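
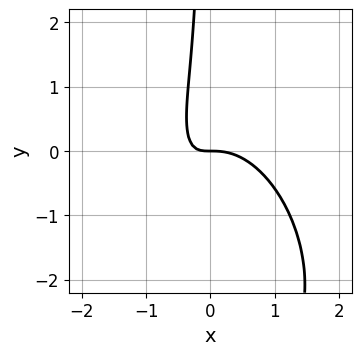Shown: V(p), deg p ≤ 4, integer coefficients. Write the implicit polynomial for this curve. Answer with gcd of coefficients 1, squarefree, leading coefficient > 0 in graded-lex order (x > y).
2*x^3 + x^2*y + x*y^2 + 2*x*y + y

First, deg p = 3. No degree-2 curve has this shape.
Then, against the integer gridlines: it meets the y-axis at y = 0 (among the integer gridlines); it crosses the x-axis at the gridline x = 0.
Finally, assembling these constraints gives the stated polynomial.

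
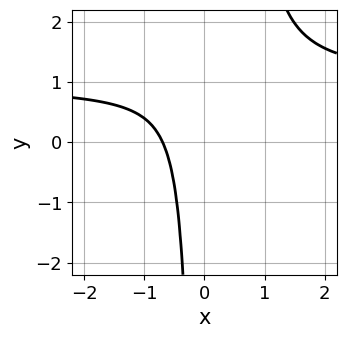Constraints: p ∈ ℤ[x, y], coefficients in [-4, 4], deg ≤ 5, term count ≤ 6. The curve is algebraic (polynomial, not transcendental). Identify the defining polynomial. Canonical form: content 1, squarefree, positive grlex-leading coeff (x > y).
1. Degree: no degree-3 curve has this shape, so deg p = 4.
2. Checking where it meets the axes: no y-intercept at any integer in the box.
3. Assembling these constraints gives the stated polynomial.

3*x^3*y - 3*x^3 - 2*x^2*y - 1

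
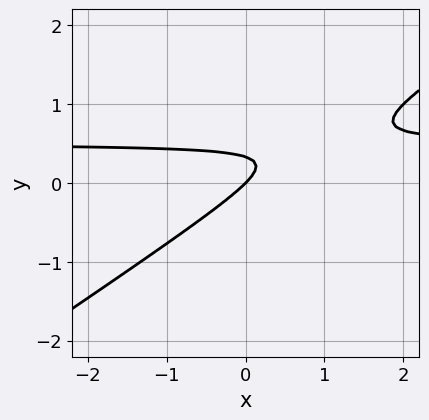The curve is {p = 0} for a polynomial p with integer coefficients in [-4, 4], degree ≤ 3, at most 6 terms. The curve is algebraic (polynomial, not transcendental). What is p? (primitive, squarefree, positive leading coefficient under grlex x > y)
(a) Degree: the shape is more complex than any degree-1 curve, so deg p = 2.
(b) Observable constraints: one y-axis crossing is at y = 0; it crosses the x-axis at the gridline x = 0.
(c) Assembling these constraints gives the stated polynomial.

2*x*y - 3*y^2 - x + y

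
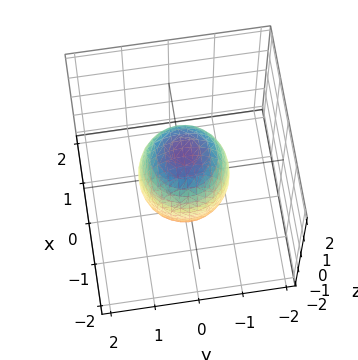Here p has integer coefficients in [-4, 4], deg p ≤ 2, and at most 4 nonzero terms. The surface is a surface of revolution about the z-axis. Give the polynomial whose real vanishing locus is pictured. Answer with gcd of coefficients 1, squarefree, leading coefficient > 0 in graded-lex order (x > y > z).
Degree: no degree-1 surface has this shape, so deg p = 2.
By symmetry, the z-axis is an axis of rotation, so x and y enter only as x² + y².
Against the integer gridlines: a circular section at z = -1 has radius between 0 and 1; the y-axis gridline crossings are at y ∈ {-1, 1}; the x-axis gridline crossings are at x ∈ {-1, 1}.
The integer polynomial consistent with all of this is the stated p.

2*x^2 + 2*y^2 + z^2 - 2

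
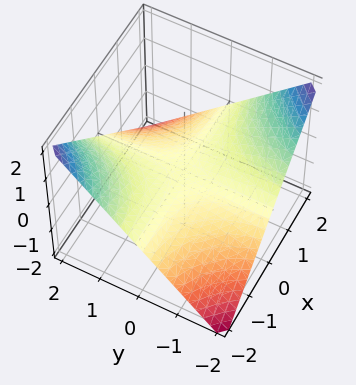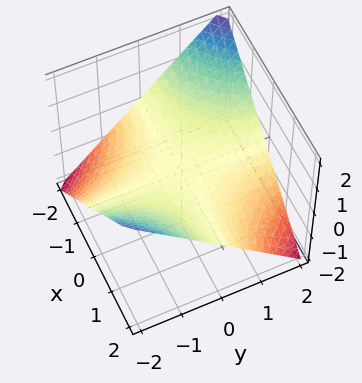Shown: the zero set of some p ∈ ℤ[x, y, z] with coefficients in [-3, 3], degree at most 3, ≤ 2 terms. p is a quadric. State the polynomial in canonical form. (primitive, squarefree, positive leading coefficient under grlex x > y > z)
x*y + 2*z

deg p = 2. A saddle surface; a quadric.
From the axis intercepts and sections: one z-axis crossing is at z = 0; every point of the x-axis in the box is on the surface; the visible y-axis segment lies entirely on the surface.
Solving for integer coefficients yields p as stated.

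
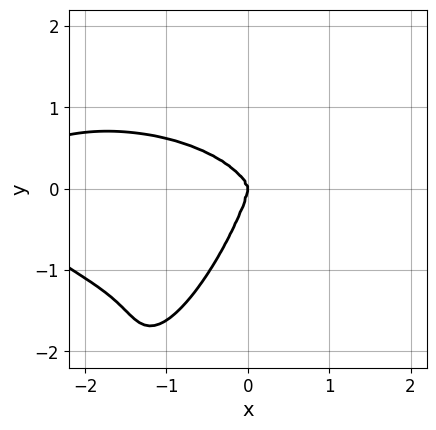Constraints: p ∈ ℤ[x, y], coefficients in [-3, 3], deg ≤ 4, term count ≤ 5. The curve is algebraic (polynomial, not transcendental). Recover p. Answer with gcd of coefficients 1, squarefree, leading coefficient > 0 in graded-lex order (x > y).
1. deg p = 4. A generic line meets the curve in up to 4 points.
2. Checking where it meets the axes: one x-axis crossing is at x = 0; one y-axis crossing is at y = 0.
3. Together with the visible shape, these determine p as stated.

x^4 + 3*x^2*y^2 - 3*x*y^3 + y^4 + 3*x^3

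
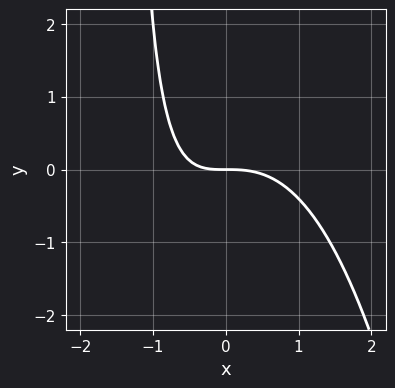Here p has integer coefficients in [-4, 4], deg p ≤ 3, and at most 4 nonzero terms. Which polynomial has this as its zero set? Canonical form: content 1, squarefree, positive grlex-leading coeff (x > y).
2*x^3 + 2*x*y + 3*y

1. The degree is 3 — the shape is more complex than any degree-2 curve.
2. From the axis intercepts and sections: it meets the x-axis at x = 0 (among the integer gridlines); it crosses the y-axis at the gridline y = 0.
3. Fitting integer coefficients to these (and the overall shape) gives p.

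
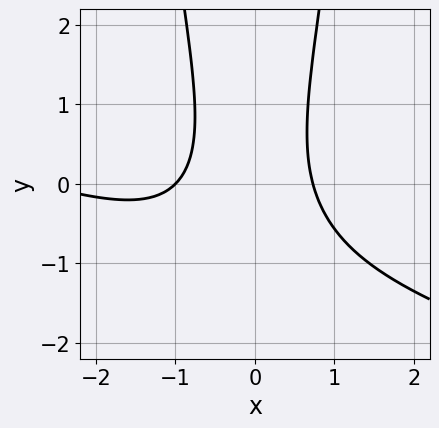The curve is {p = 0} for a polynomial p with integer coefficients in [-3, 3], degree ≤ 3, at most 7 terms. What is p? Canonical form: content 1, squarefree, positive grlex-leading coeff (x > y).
x^3 + 3*x^2*y + 3*x^2 - y^2 - 2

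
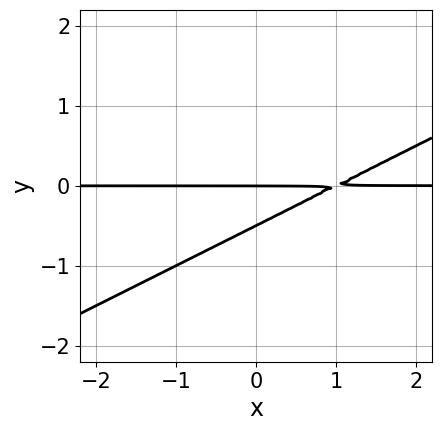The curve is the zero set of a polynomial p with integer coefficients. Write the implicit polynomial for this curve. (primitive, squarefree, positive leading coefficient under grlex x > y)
x*y - 2*y^2 - y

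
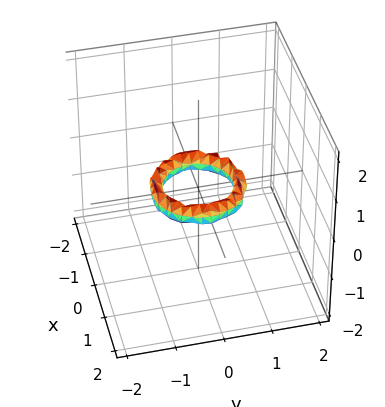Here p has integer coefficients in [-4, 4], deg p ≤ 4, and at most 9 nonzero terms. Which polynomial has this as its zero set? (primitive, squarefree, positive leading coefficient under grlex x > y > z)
1. deg p = 4. No degree-3 surface has this shape.
2. By symmetry, every cross-section ⟂ z is a circle, so x, y appear only via x² + y².
3. Reading off the gridlines: it misses every integer gridline on the z-axis; a circular section at z = 0 has radius between 0 and 1; among the integer gridlines, it crosses the x-axis at x ∈ {-1, 1}; among the integer gridlines, it crosses the y-axis at y ∈ {-1, 1}.
4. Assembling these constraints gives the stated polynomial.

2*x^4 + 4*x^2*y^2 + 2*y^4 - 3*x^2 - 3*y^2 + 2*z^2 + 1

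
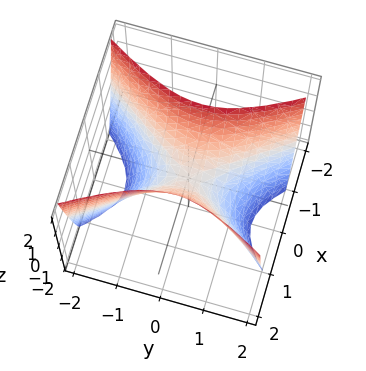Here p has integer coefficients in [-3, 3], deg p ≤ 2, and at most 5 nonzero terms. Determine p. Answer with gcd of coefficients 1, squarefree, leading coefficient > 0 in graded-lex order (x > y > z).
(a) The degree is 2 — a hyperbolic paraboloid; a quadric.
(b) Symmetries: the y ↦ −y reflection is a symmetry, so y appears only in even powers; it's symmetric under x → −x, forcing even powers of x.
(c) Reading off the gridlines: it crosses the y-axis at the gridline y = 0; it meets the z-axis at z = 0 (among the integer gridlines).
(d) Solving for integer coefficients yields p as stated.

2*x^2 - y^2 - z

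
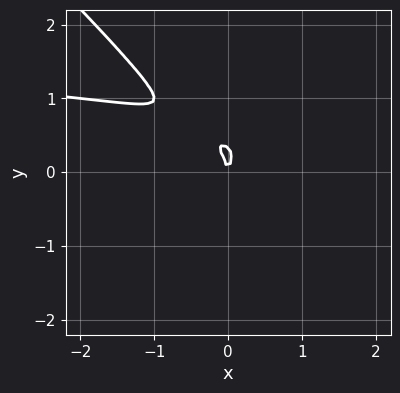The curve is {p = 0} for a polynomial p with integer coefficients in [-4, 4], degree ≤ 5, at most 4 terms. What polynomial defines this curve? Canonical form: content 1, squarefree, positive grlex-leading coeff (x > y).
3*x*y^3 + 3*y^4 - y^3 + x^2

1. Degree: no degree-3 curve has this shape, so deg p = 4.
2. Observable constraints: it meets the y-axis at y = 0 (among the integer gridlines); it meets the x-axis at x = 0 (among the integer gridlines).
3. The integer polynomial consistent with all of this is the stated p.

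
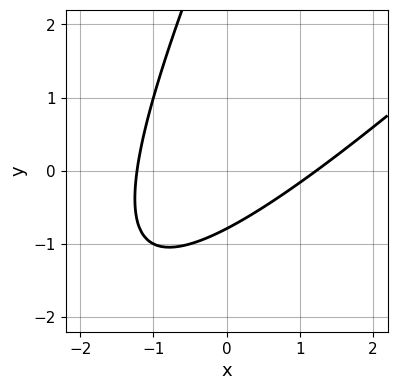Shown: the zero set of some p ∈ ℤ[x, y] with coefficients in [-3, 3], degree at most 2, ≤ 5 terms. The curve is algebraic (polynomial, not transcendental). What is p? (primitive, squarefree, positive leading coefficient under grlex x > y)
First, deg p = 2. No degree-1 curve has this shape.
Finally, matching integer coefficients to the picture gives p.

2*x^2 - 3*x*y + y^2 - 3*y - 3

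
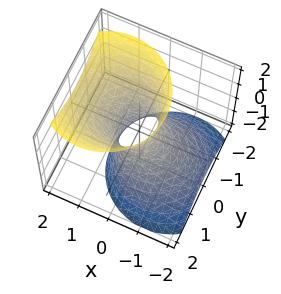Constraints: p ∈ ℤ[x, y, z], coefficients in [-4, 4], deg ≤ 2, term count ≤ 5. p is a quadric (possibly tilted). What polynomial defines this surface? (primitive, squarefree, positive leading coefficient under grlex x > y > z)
1. Degree: no degree-1 surface has this shape, so deg p = 2.
2. Against the integer gridlines: no z-intercept at any integer in the box.
3. Fitting integer coefficients to these (and the overall shape) gives p.

2*x^2 - 2*x*z + 2*y^2 - z^2 - 1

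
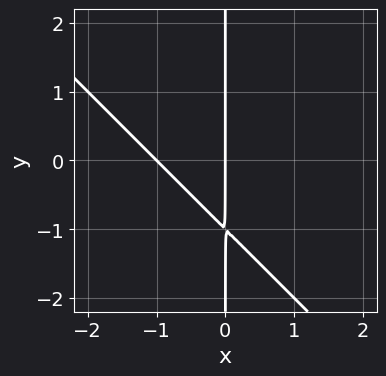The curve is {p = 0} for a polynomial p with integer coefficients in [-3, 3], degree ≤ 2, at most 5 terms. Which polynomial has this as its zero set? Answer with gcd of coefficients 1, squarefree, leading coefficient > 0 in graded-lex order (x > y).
x^2 + x*y + x

1. deg p = 2.
2. Reading off the gridlines: the visible y-axis segment lies entirely on the curve; the x-axis gridline crossings are at x ∈ {-1, 0}.
3. Together with the visible shape, these determine p as stated.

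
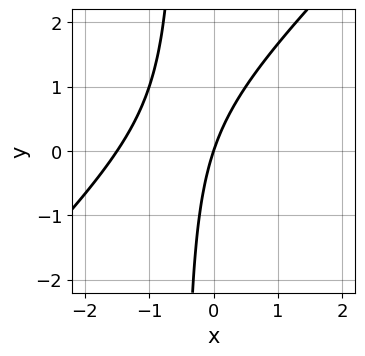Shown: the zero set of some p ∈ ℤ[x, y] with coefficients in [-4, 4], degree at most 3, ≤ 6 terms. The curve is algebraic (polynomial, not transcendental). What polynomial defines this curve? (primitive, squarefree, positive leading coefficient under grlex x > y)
deg p = 2. No degree-1 curve has this shape.
Reading off the gridlines: it crosses the x-axis at the gridline x = 0; it meets the y-axis at y = 0 (among the integer gridlines).
Together with the visible shape, these determine p as stated.

2*x^2 - 2*x*y + 3*x - y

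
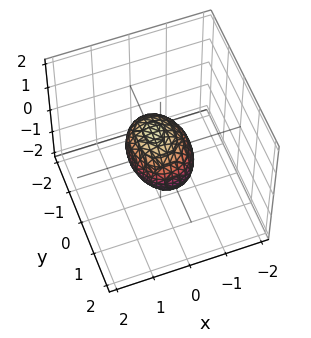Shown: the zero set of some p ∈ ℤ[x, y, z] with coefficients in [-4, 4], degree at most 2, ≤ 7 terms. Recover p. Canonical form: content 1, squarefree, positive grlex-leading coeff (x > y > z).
1. Degree: a generic line meets the surface in up to 2 points, so deg p = 2.
2. Observable constraints: among the integer gridlines, it crosses the z-axis at z ∈ {-1, 1}; the y-axis gridline crossings are at y ∈ {-1, 1}.
3. These observations pin down the coefficients.

3*x^2 - x*z + 2*y^2 + 2*z^2 - 2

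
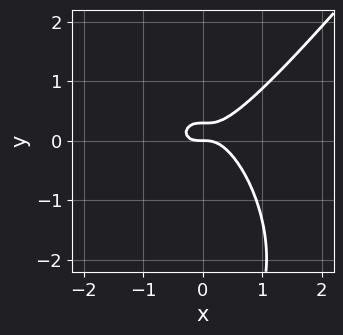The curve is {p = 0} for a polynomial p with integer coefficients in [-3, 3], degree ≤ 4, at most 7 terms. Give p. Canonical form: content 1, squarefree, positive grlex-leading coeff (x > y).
deg p = 3.
Reading off the gridlines: it crosses the x-axis at the gridline x = 0; it meets the y-axis at y = 0 (among the integer gridlines).
Solving for integer coefficients yields p as stated.

3*x^3 - x^2*y - y^3 - 3*y^2 + y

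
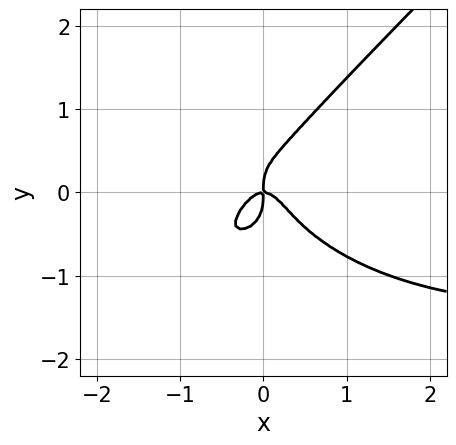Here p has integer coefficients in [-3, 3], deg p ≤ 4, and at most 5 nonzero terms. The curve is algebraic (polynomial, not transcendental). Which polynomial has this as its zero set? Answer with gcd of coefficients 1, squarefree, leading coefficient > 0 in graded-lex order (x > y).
2*x^3*y - 2*y^4 + 3*x^3 + x*y

1. Degree: the shape is more complex than any degree-3 curve, so deg p = 4.
2. Observable constraints: it meets the y-axis at y = 0 (among the integer gridlines); it crosses the x-axis at the gridline x = 0.
3. Solving for integer coefficients yields p as stated.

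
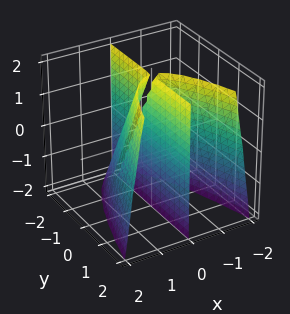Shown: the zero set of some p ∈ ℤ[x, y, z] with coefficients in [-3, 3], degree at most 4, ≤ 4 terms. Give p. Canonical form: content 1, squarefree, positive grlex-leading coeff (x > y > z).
2*x^3 - 2*x*y + x*z - 2*x

First, I count 2 distinct pieces. Treating them together as one polynomial.
Next, degree: a generic line meets the surface in up to 3 points, so deg p = 3.
Next, against the integer gridlines: among the integer gridlines, it crosses the x-axis at x ∈ {-1, 0, 1}; the visible y-axis segment lies entirely on the surface.
Finally, together with the visible shape, these determine p as stated. Check: (0, 0, 1) on the z-axis lies on the surface, and p(0, 0, 1) = 0. ✓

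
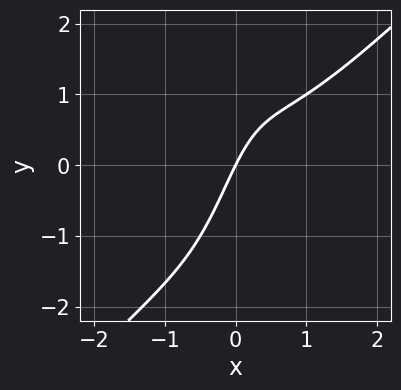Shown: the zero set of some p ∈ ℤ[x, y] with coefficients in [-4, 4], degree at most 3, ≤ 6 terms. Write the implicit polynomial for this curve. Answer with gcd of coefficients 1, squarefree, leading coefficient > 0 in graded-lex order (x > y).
2*x^3 - 2*x^2*y - x^2 + 2*x - y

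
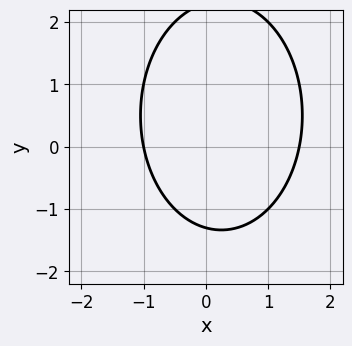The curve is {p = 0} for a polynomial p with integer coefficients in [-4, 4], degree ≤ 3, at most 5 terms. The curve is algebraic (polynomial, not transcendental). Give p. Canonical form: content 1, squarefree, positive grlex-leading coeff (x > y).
1. deg p = 2. A generic line meets the curve in up to 2 points.
2. From the axis intercepts and sections: one x-axis crossing is at x = -1.
3. The integer polynomial consistent with all of this is the stated p.

2*x^2 + y^2 - x - y - 3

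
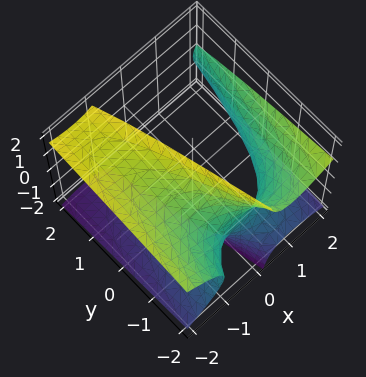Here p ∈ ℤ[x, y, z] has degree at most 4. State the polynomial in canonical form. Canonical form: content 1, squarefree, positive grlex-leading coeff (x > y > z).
x^3 - 2*x*z^2 - 2*y - 3

1. Degree: no degree-2 surface has this shape, so deg p = 3.
2. Against the integer gridlines: no z-intercept at any integer in the box.
3. Assembling these constraints gives the stated polynomial.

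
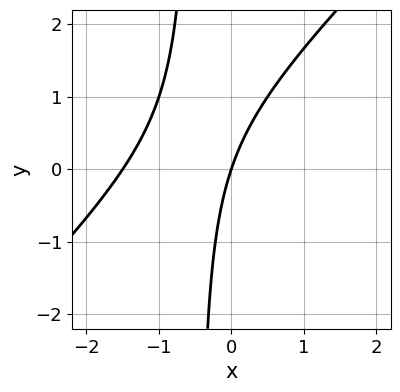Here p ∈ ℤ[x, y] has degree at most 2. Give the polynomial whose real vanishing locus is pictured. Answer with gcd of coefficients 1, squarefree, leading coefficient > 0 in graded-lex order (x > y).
(a) The degree is 2 — the shape is more complex than any degree-1 curve.
(b) Observable constraints: it crosses the y-axis at the gridline y = 0; it crosses the x-axis at the gridline x = 0.
(c) These observations pin down the coefficients.

2*x^2 - 2*x*y + 3*x - y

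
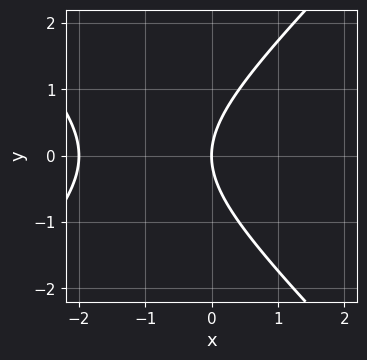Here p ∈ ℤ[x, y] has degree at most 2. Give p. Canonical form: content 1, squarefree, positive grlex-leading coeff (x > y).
x^2 - y^2 + 2*x

deg p = 2.
Symmetries: the y ↦ −y reflection is a symmetry, so y appears only in even powers.
Observable constraints: one y-axis crossing is at y = 0; the x-axis gridline crossings are at x ∈ {-2, 0}.
The integer polynomial consistent with all of this is the stated p.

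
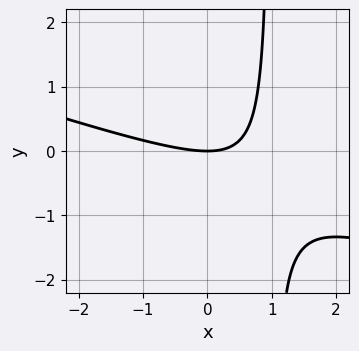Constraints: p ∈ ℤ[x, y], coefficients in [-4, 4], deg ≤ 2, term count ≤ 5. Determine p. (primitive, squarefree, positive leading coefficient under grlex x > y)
1. The degree is 2 — the shape is more complex than any degree-1 curve.
2. Checking where it meets the axes: it meets the y-axis at y = 0 (among the integer gridlines); it meets the x-axis at x = 0 (among the integer gridlines).
3. Together with the visible shape, these determine p as stated.

x^2 + 3*x*y - 3*y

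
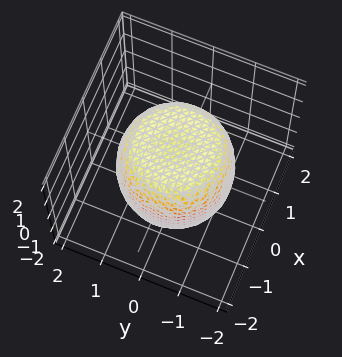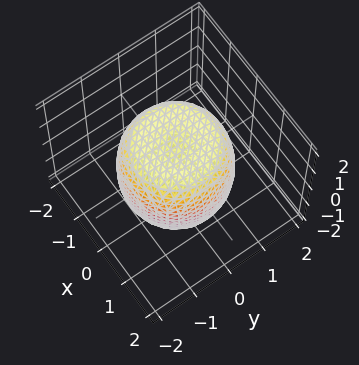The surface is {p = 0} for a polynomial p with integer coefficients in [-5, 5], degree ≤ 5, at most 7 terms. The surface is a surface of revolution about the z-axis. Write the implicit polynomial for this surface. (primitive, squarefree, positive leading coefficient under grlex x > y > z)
1. deg p = 4.
2. Symmetries: rotational symmetry about the z-axis ⇒ p depends on x, y only through x² + y².
3. Reading off the gridlines: a circular section at z = -1 has radius between 1 and 2.
4. Together with the visible shape, these determine p as stated.

2*x^4 + 4*x^2*y^2 + 2*y^4 - 2*x^2 - 2*y^2 + 2*z^2 - 3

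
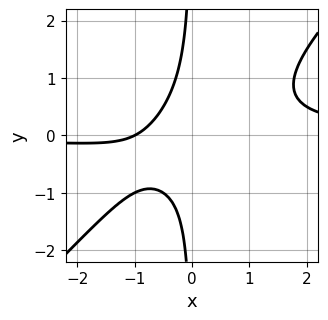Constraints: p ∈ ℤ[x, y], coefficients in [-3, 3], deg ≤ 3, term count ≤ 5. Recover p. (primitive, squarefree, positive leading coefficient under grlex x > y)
First, degree: no degree-2 curve has this shape, so deg p = 3.
Then, from the axis intercepts and sections: it misses every integer gridline on the y-axis; it meets the x-axis at x = -1 (among the integer gridlines).
Finally, fitting integer coefficients to these (and the overall shape) gives p.

2*x^2*y - 2*x*y^2 - x - 1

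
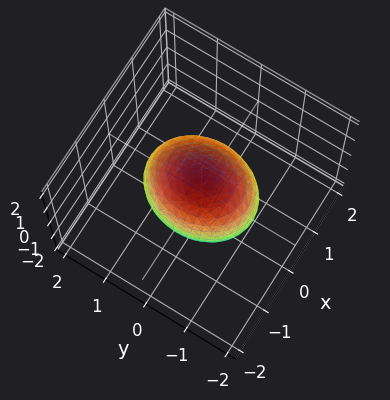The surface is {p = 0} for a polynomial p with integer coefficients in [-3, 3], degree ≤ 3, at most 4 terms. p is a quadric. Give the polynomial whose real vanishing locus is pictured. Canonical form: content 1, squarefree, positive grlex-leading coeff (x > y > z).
deg p = 2.
Symmetries: it's symmetric under y → −y, forcing even powers of y; it's symmetric under x → −x, forcing even powers of x; it's symmetric under z → −z, forcing even powers of z.
From the axis intercepts and sections: the x-axis gridline crossings are at x ∈ {-1, 1}.
Solving for integer coefficients yields p as stated.

3*x^2 + 2*y^2 + 2*z^2 - 3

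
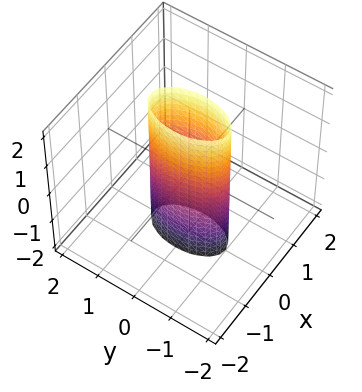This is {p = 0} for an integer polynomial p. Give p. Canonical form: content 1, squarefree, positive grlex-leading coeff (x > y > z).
3*x^2 + y^2 - 1

1. deg p = 2. Constant cross-section along one axis; a quadric.
2. Symmetries: mirror symmetry x ↦ −x ⇒ only even powers of x; the y ↦ −y reflection is a symmetry, so y appears only in even powers; the z ↦ −z reflection is a symmetry, so z appears only in even powers.
3. Reading off the gridlines: among the integer gridlines, it crosses the y-axis at y ∈ {-1, 1}; it misses every integer gridline on the z-axis.
4. Together with the visible shape, these determine p as stated.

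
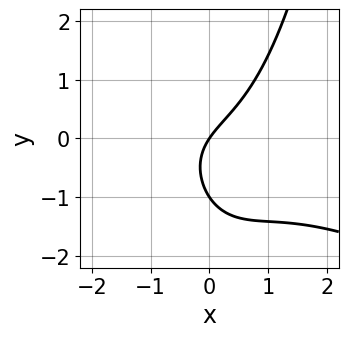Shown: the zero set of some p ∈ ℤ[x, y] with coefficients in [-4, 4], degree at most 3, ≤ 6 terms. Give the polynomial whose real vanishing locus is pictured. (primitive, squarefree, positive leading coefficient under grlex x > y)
x^3 + 2*x^2*y - 2*y^2 + 3*x - 2*y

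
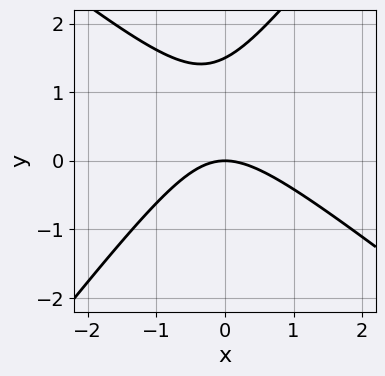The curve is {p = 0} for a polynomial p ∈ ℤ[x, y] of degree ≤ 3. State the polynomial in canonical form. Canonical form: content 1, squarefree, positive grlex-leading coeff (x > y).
2*x^2 + x*y - 2*y^2 + 3*y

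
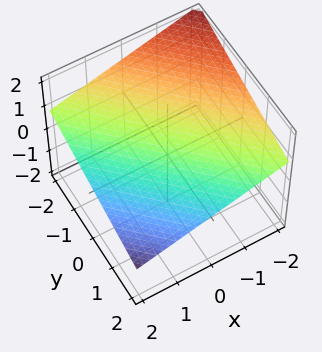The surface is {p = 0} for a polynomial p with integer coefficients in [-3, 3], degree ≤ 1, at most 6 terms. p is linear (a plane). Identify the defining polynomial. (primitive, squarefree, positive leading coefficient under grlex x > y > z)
Degree: every cross-section is a straight line — this is a plane, so deg p = 1.
Reading off the gridlines: it meets the y-axis at y = 2 (among the integer gridlines); it meets the x-axis at x = 2 (among the integer gridlines).
These observations pin down the coefficients.

x + y + 3*z - 2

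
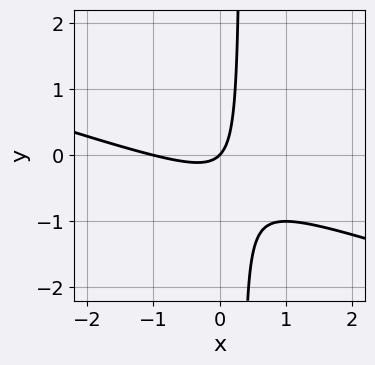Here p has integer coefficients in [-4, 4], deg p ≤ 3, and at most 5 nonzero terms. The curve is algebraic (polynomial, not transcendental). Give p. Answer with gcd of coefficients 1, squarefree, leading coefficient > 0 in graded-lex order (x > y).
x^2 + 3*x*y + x - y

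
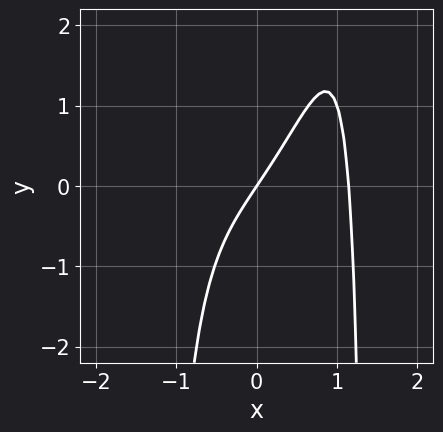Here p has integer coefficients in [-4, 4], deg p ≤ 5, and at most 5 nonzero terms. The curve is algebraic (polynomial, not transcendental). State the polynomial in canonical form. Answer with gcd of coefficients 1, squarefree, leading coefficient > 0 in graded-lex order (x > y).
1. Degree: the shape is more complex than any degree-3 curve, so deg p = 4.
2. From the visible intercepts: one y-axis crossing is at y = 0; it meets the x-axis at x = 0 (among the integer gridlines).
3. Putting this together gives p.

2*x^4 - x^2*y - 3*x + 2*y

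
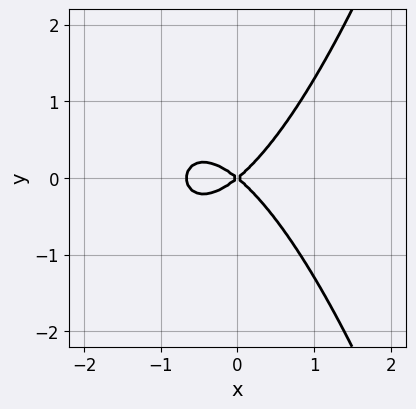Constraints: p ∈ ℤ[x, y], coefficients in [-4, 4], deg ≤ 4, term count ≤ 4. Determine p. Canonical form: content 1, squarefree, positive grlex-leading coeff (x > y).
(a) Degree: no degree-2 curve has this shape, so deg p = 3.
(b) Symmetries: the y ↦ −y reflection is a symmetry, so y appears only in even powers.
(c) Against the integer gridlines: it meets the y-axis at y = 0 (among the integer gridlines); it meets the x-axis at x = 0 (among the integer gridlines).
(d) Fitting integer coefficients to these (and the overall shape) gives p.

3*x^3 + 2*x^2 - 3*y^2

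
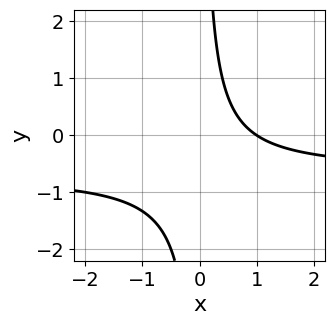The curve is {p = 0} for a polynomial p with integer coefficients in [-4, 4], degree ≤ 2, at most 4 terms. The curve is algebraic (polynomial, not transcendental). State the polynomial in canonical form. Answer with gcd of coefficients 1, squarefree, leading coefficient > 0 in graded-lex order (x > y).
(a) The degree is 2 — a generic line meets the curve in up to 2 points.
(b) Observable constraints: it misses every integer gridline on the y-axis; one x-axis crossing is at x = 1.
(c) Assembling these constraints gives the stated polynomial.

3*x*y + 2*x - 2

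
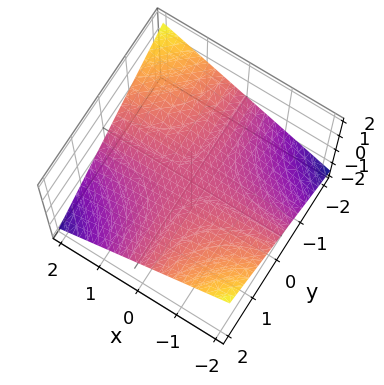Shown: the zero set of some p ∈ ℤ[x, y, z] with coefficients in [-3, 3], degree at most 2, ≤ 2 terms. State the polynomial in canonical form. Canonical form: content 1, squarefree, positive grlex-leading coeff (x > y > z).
First, degree: a hyperbolic paraboloid; a quadric, so deg p = 2.
Then, reading off the gridlines: the visible x-axis segment lies entirely on the surface; it crosses the z-axis at the gridline z = 0; the visible y-axis segment lies entirely on the surface.
Finally, putting this together gives p.

x*y + 3*z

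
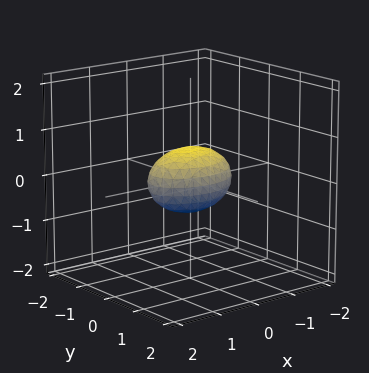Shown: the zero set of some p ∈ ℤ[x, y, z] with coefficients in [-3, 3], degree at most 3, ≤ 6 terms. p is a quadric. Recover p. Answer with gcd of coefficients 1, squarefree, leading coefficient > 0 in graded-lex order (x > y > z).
x^2 + 2*y^2 + 2*z^2 - 1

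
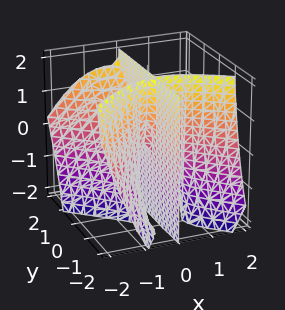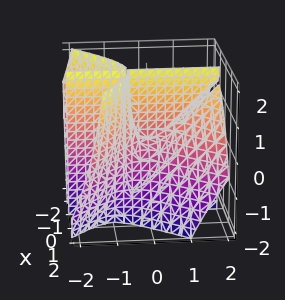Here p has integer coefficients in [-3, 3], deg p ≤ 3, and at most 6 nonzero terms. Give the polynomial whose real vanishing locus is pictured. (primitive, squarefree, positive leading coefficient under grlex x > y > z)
deg p = 3. A generic line meets the surface in up to 3 points.
Reading off the gridlines: every point of the z-axis in the box is on the surface; the visible y-axis segment lies entirely on the surface; one x-axis crossing is at x = 0.
The integer polynomial consistent with all of this is the stated p.

3*x^3 + x^2*y - 3*x*y^2 + 3*x*y*z + 2*x*z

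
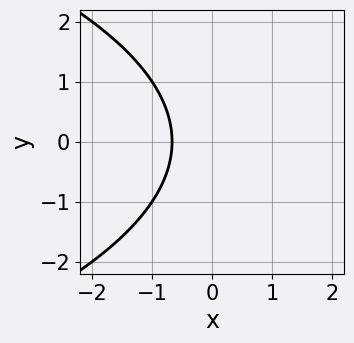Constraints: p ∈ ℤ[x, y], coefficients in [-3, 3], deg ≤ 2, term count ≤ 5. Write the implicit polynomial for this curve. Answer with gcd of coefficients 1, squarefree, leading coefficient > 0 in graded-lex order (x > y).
deg p = 2. A generic line meets the curve in up to 2 points.
Symmetries: it's symmetric under y → −y, forcing even powers of y.
Reading off the gridlines: it misses every integer gridline on the y-axis.
The integer polynomial consistent with all of this is the stated p.

y^2 + 3*x + 2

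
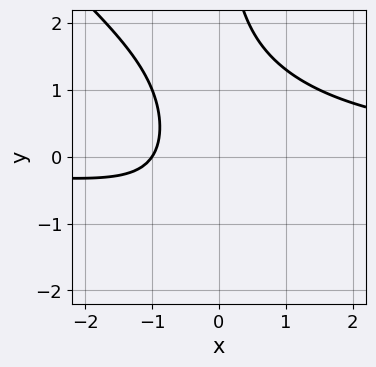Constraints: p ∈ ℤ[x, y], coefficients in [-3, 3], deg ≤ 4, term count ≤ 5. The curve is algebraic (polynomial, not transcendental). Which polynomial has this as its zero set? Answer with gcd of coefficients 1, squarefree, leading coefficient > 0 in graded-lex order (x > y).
2*x^2*y + 2*x*y^2 - 3*x - 3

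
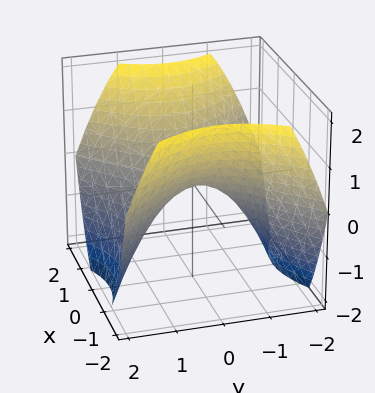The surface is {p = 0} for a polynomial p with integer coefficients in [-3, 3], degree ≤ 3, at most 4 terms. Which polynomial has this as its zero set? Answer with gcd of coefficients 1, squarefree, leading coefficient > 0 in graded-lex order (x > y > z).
2*x^2 - 2*y^2 - 3*z

Degree: a saddle surface; a quadric, so deg p = 2.
Symmetries: mirror symmetry x ↦ −x ⇒ only even powers of x; the y ↦ −y reflection is a symmetry, so y appears only in even powers.
Checking where it meets the axes: it meets the y-axis at y = 0 (among the integer gridlines); it meets the x-axis at x = 0 (among the integer gridlines); it meets the z-axis at z = 0 (among the integer gridlines).
Fitting integer coefficients to these (and the overall shape) gives p.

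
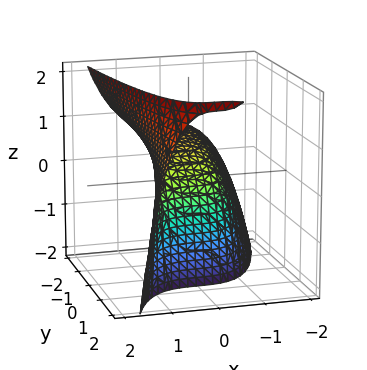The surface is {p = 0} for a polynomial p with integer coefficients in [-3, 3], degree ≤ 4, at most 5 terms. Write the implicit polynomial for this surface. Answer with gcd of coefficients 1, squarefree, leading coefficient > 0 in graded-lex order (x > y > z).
x^3 + y*z - y - z

First, degree: no degree-2 surface has this shape, so deg p = 3.
Next, from the visible intercepts: one y-axis crossing is at y = 0; it crosses the z-axis at the gridline z = 0; one x-axis crossing is at x = 0.
Finally, these observations pin down the coefficients.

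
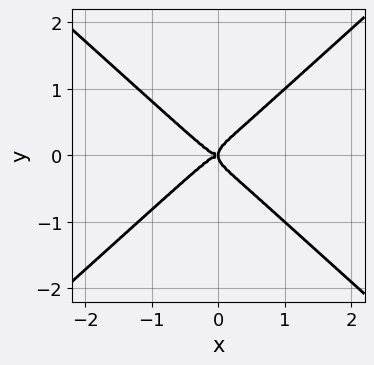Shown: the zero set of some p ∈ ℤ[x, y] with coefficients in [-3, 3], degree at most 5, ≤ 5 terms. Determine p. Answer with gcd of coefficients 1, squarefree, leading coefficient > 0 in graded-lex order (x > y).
1. The degree is 4 — a generic line meets the curve in up to 4 points.
2. Symmetries: it's symmetric under y → −y, forcing even powers of y.
3. Against the integer gridlines: it meets the x-axis at x = 0 (among the integer gridlines); one y-axis crossing is at y = 0.
4. Solving for integer coefficients yields p as stated.

2*x^4 - 3*y^4 + x*y^2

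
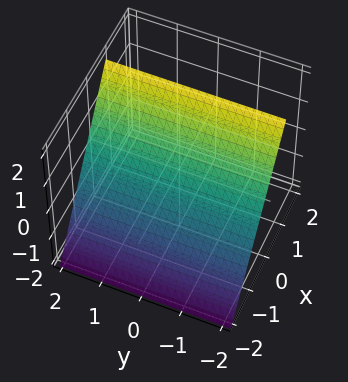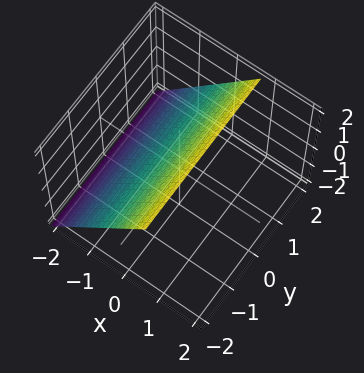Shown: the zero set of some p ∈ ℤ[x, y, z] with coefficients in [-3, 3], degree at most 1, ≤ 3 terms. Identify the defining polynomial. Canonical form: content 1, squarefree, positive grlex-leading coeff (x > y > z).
1. Degree: the surface is flat (a plane), so deg p = 1.
2. Observable constraints: one z-axis crossing is at z = 1; no y-intercept at any integer in the box.
3. Putting this together gives p.

3*x - 2*z + 2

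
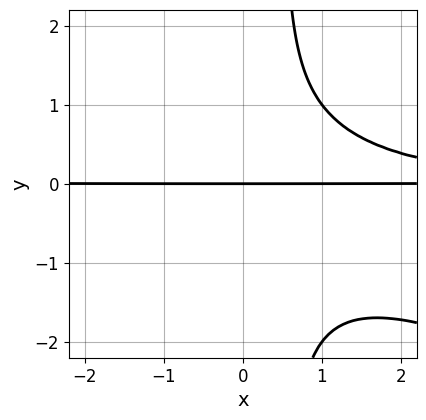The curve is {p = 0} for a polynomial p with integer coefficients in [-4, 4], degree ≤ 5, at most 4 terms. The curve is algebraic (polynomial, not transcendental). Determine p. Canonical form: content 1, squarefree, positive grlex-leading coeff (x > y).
1. The degree is 4 — no degree-3 curve has this shape.
2. From the visible intercepts: it meets the y-axis at y = 0 (among the integer gridlines); the visible x-axis segment lies entirely on the curve.
3. Solving for integer coefficients yields p as stated.

x^2*y^2 + 2*x*y^3 - y^3 - 2*y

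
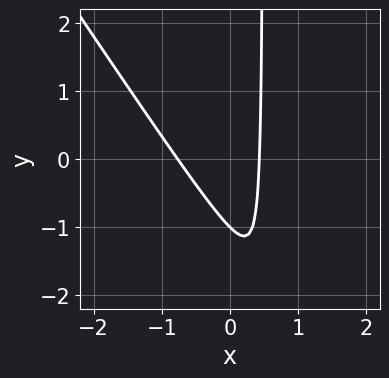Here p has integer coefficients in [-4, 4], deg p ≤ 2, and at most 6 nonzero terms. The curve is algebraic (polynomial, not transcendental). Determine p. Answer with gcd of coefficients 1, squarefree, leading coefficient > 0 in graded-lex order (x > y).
1. deg p = 2. A generic line meets the curve in up to 2 points.
2. Against the integer gridlines: it crosses the y-axis at the gridline y = -1.
3. These observations pin down the coefficients.

3*x^2 + 2*x*y + x - y - 1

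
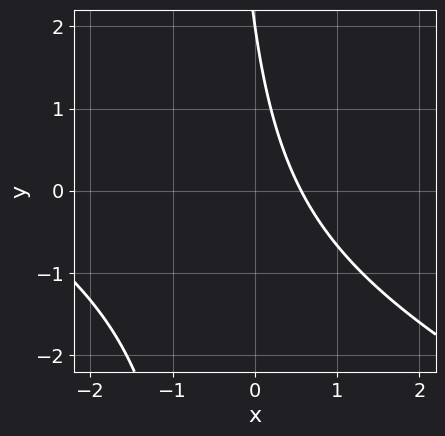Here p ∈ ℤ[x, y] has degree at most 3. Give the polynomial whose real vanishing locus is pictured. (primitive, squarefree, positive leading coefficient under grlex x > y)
First, deg p = 2. The shape is more complex than any degree-1 curve.
Then, checking where it meets the axes: one y-axis crossing is at y = 2.
Finally, putting this together gives p.

x^2 + 2*x*y + 3*x + y - 2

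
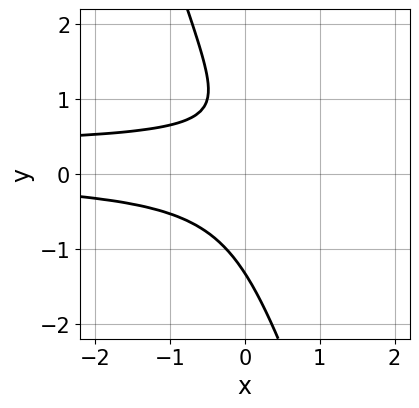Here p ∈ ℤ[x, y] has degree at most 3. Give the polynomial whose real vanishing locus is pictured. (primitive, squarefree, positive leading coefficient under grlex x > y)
3*x*y^2 + y^3 - x*y - y + 1

The degree is 3 — a generic line meets the curve in up to 3 points.
From the visible intercepts: no x-intercept at any integer in the box.
Putting this together gives p.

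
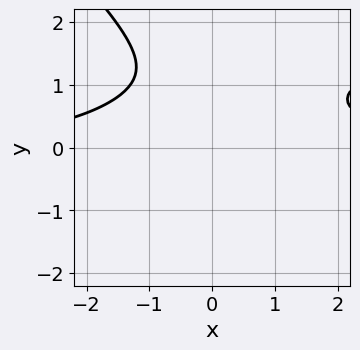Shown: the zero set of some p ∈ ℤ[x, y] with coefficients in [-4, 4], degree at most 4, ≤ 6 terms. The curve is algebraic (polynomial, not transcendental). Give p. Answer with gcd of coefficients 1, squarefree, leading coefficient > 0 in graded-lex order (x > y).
(a) Degree: no degree-3 curve has this shape, so deg p = 4.
(b) Against the integer gridlines: it misses every integer gridline on the y-axis; it misses every integer gridline on the x-axis.
(c) Solving for integer coefficients yields p as stated.

x*y^3 + y^4 - x^2*y - y + 3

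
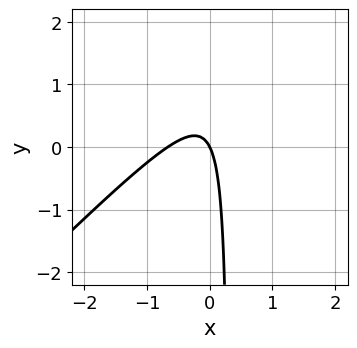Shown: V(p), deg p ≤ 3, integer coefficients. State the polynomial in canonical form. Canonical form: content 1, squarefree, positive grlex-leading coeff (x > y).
3*x^2 - 3*x*y + 2*x + y

First, degree: the shape is more complex than any degree-1 curve, so deg p = 2.
Then, checking where it meets the axes: it meets the y-axis at y = 0 (among the integer gridlines); it meets the x-axis at x = 0 (among the integer gridlines).
Finally, assembling these constraints gives the stated polynomial.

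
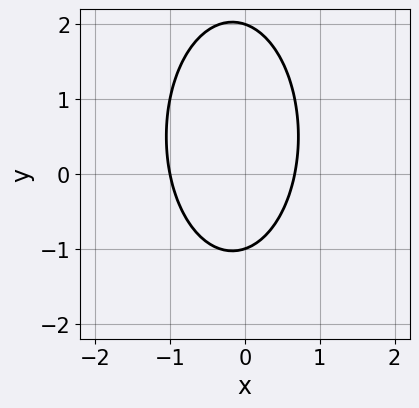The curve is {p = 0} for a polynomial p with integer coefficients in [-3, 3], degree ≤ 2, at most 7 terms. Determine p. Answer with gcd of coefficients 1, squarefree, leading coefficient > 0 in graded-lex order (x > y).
First, degree: no degree-1 curve has this shape, so deg p = 2.
Next, from the visible intercepts: the y-axis gridline crossings are at y ∈ {-1, 2}; one x-axis crossing is at x = -1.
Finally, putting this together gives p.

3*x^2 + y^2 + x - y - 2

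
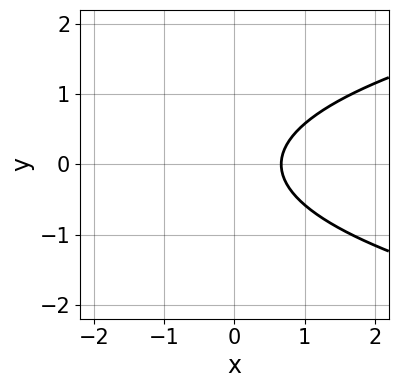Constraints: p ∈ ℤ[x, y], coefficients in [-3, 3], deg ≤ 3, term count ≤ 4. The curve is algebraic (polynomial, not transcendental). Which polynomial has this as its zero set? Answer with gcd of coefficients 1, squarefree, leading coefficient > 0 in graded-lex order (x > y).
3*y^2 - 3*x + 2

First, the degree is 2 — the shape is more complex than any degree-1 curve.
Then, symmetries: mirror symmetry y ↦ −y ⇒ only even powers of y.
Next, against the integer gridlines: the curve avoids every integer y-axis point in the box.
Finally, solving for integer coefficients yields p as stated.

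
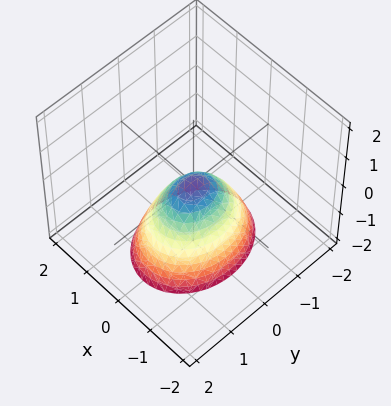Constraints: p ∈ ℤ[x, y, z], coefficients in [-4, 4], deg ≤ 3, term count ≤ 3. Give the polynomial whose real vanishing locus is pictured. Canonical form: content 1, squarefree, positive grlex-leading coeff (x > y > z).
3*x^2 + 2*y^2 + 2*z

First, the degree is 2 — a single bowl opening along one axis; a quadric.
Next, symmetries: mirror symmetry x ↦ −x ⇒ only even powers of x; it's symmetric under y → −y, forcing even powers of y.
Then, observable constraints: it meets the y-axis at y = 0 (among the integer gridlines); one x-axis crossing is at x = 0.
Finally, these observations pin down the coefficients.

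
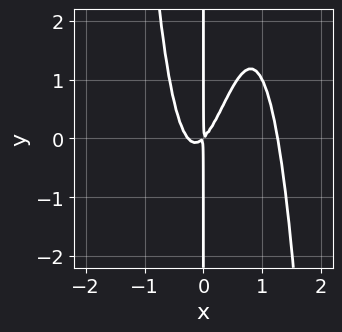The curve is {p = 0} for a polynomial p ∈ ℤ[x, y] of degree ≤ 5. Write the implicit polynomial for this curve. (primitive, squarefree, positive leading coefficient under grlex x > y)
3*x^4 - 3*x^3 - x^2 + x*y

(a) The degree is 4 — the shape is more complex than any degree-3 curve.
(b) Against the integer gridlines: every point of the y-axis in the box is on the curve.
(c) These observations pin down the coefficients.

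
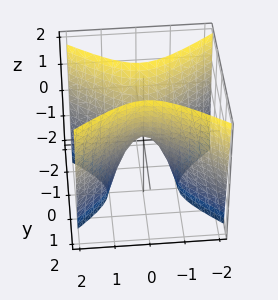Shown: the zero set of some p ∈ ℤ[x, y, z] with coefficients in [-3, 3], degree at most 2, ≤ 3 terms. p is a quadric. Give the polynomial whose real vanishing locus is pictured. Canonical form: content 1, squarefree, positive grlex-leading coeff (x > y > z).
2*x^2 - 3*y^2 + z

(a) deg p = 2. A saddle surface; a quadric.
(b) Symmetries: mirror symmetry y ↦ −y ⇒ only even powers of y; mirror symmetry x ↦ −x ⇒ only even powers of x.
(c) Observable constraints: it crosses the y-axis at the gridline y = 0; it meets the x-axis at x = 0 (among the integer gridlines).
(d) Fitting integer coefficients to these (and the overall shape) gives p.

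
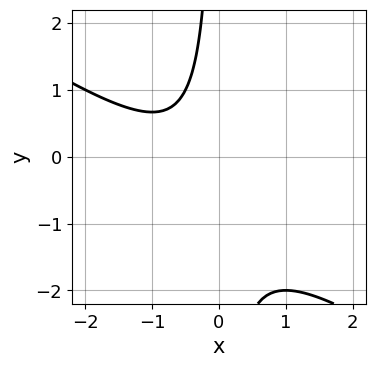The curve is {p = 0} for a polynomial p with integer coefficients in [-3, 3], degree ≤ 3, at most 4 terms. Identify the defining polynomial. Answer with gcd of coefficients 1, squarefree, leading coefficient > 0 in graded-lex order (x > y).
2*x^2 + 3*x*y + 2*x + 2

deg p = 2.
Observable constraints: it misses every integer gridline on the x-axis; it misses every integer gridline on the y-axis.
Putting this together gives p.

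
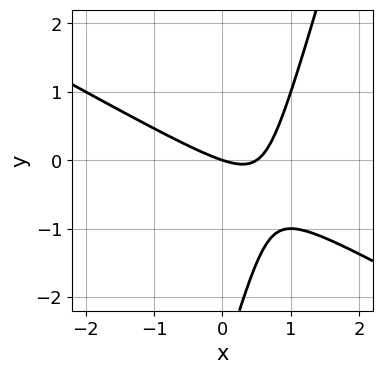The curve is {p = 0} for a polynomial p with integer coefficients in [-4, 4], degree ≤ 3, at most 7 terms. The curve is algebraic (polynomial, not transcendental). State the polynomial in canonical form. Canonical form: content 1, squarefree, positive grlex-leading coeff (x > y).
First, degree: a generic line meets the curve in up to 2 points, so deg p = 2.
Next, from the visible intercepts: it meets the x-axis at x = 0 (among the integer gridlines); one y-axis crossing is at y = 0.
Finally, the integer polynomial consistent with all of this is the stated p.

2*x^2 + 3*x*y - y^2 - x - 3*y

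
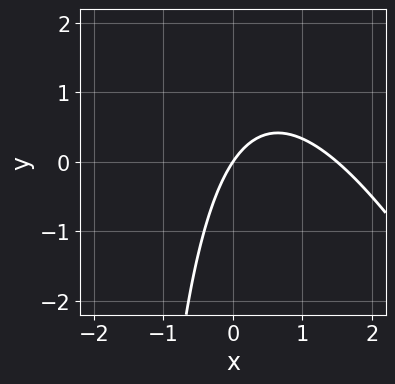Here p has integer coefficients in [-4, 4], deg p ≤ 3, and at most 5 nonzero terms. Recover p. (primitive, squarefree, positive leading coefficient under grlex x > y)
2*x^2 + x*y - 3*x + 2*y

(a) Degree: a generic line meets the curve in up to 2 points, so deg p = 2.
(b) From the axis intercepts and sections: one x-axis crossing is at x = 0; it crosses the y-axis at the gridline y = 0.
(c) Fitting integer coefficients to these (and the overall shape) gives p.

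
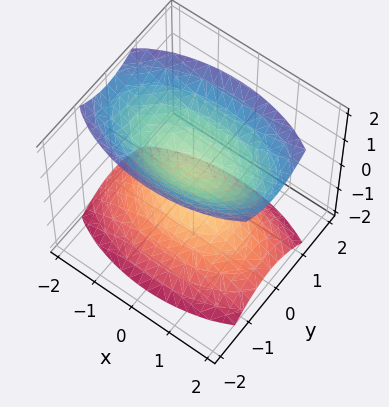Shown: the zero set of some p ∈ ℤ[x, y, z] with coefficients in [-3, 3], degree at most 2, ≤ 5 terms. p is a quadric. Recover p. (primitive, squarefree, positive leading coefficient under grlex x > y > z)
x^2 + 3*y^2 - 2*z^2 + 1

(a) The picture has 2 separate pieces. Treating them together as one polynomial.
(b) Degree: two separate bowl-shaped sheets opening away from each other; a quadric, so deg p = 2.
(c) Symmetries: the x ↦ −x reflection is a symmetry, so x appears only in even powers; the y ↦ −y reflection is a symmetry, so y appears only in even powers; mirror symmetry z ↦ −z ⇒ only even powers of z.
(d) From the axis intercepts and sections: it misses every integer gridline on the y-axis; the surface avoids every integer x-axis point in the box.
(e) These observations pin down the coefficients.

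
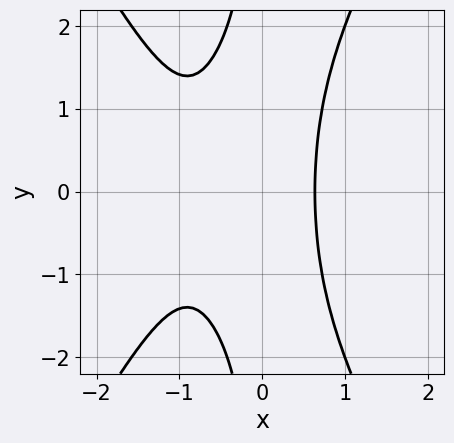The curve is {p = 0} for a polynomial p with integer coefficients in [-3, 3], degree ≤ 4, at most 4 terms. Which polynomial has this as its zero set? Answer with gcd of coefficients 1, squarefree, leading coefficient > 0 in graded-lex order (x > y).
First, the degree is 3 — the shape is more complex than any degree-2 curve.
Then, symmetries: it's symmetric under y → −y, forcing even powers of y.
Next, from the visible intercepts: no y-intercept at any integer in the box.
Finally, together with the visible shape, these determine p as stated.

3*x^3 - x*y^2 + 3*x^2 - 2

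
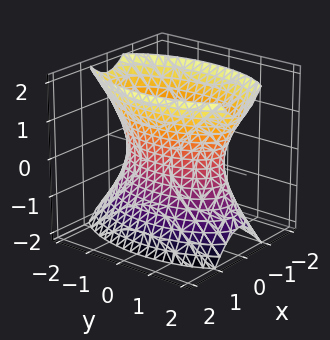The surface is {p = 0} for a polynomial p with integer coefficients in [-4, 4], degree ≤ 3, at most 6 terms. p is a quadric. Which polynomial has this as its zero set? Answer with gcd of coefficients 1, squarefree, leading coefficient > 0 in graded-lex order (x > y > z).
Degree: an hourglass — one-sheet hyperboloid; a quadric, so deg p = 2.
Symmetries: it's symmetric under x → −x, forcing even powers of x; it's symmetric under z → −z, forcing even powers of z; it's symmetric under y → −y, forcing even powers of y.
From the axis intercepts and sections: the surface avoids every integer z-axis point in the box.
These observations pin down the coefficients.

3*x^2 + y^2 - z^2 - 2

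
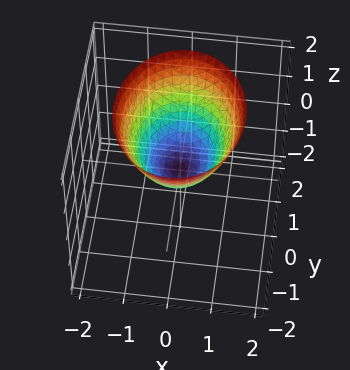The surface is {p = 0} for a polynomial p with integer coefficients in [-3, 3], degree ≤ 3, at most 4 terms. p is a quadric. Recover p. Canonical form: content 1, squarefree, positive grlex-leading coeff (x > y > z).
3*x^2 + 2*y^2 - 3*z

The degree is 2 — a single bowl opening along one axis; a quadric.
Symmetries: the y ↦ −y reflection is a symmetry, so y appears only in even powers; mirror symmetry x ↦ −x ⇒ only even powers of x.
Checking where it meets the axes: one y-axis crossing is at y = 0; it crosses the x-axis at the gridline x = 0; it crosses the z-axis at the gridline z = 0.
Putting this together gives p.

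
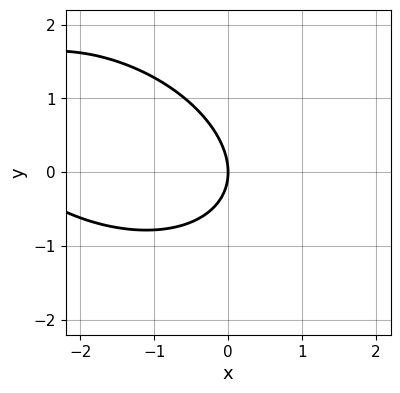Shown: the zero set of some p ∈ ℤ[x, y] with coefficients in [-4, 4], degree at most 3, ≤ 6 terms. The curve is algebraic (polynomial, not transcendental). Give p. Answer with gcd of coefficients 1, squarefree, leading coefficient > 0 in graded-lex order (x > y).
x^2 + x*y + 2*y^2 + 3*x

(a) The degree is 2 — a generic line meets the curve in up to 2 points.
(b) Observable constraints: one x-axis crossing is at x = 0; one y-axis crossing is at y = 0.
(c) Putting this together gives p.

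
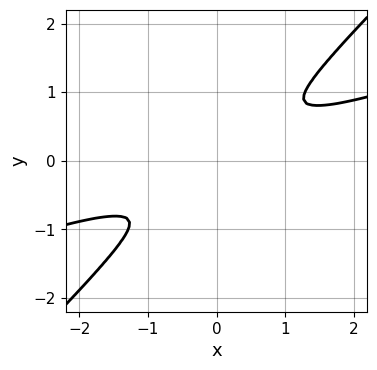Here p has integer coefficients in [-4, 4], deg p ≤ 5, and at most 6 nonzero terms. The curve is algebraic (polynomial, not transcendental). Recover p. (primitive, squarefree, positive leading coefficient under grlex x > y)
First, deg p = 4. The shape is more complex than any degree-3 curve.
Finally, matching integer coefficients to the picture gives p.

x^4 - 3*x^3*y + 2*y^4 + x^2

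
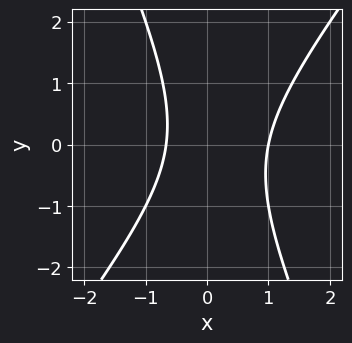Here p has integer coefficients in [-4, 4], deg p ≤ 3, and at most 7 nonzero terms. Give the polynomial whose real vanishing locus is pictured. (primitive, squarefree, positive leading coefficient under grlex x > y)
3*x^2 - x*y - y^2 - x - 2

deg p = 2. No degree-1 curve has this shape.
From the visible intercepts: no y-intercept at any integer in the box; one x-axis crossing is at x = 1.
Matching integer coefficients to the picture gives p.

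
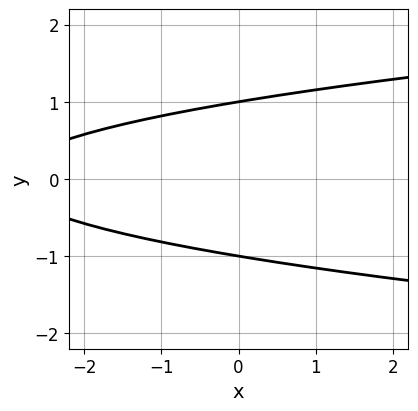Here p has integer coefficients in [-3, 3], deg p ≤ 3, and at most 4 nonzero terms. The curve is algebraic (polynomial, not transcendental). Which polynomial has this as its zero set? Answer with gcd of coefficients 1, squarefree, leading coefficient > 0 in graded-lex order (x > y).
3*y^2 - x - 3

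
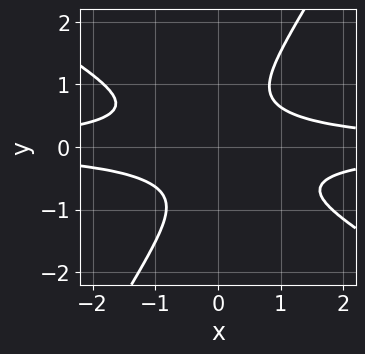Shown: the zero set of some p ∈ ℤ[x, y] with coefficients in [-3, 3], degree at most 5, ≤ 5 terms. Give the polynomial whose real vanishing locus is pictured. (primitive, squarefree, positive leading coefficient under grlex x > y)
First, degree: the shape is more complex than any degree-3 curve, so deg p = 4.
Then, from the visible intercepts: no x-intercept at any integer in the box; no y-intercept at any integer in the box.
Finally, together with the visible shape, these determine p as stated.

2*x^2*y^2 + 2*x*y^3 - 2*y^4 - 1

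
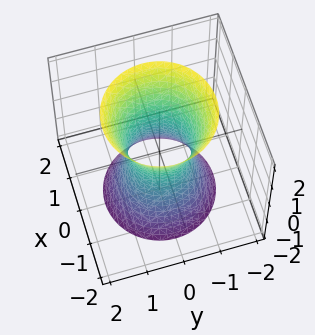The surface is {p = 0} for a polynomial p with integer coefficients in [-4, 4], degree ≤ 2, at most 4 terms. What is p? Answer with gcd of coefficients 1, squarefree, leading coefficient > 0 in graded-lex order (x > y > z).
3*x^2 + 3*y^2 - z^2 - 2

Degree: one connected sheet with a waist; a quadric, so deg p = 2.
Symmetries: every cross-section ⟂ z is a circle, so x, y appear only via x² + y²; the z ↦ −z reflection is a symmetry, so z appears only in even powers.
Reading off the gridlines: it misses every integer gridline on the z-axis; a circular section at z = -2 has radius between 1 and 2.
Fitting integer coefficients to these (and the overall shape) gives p.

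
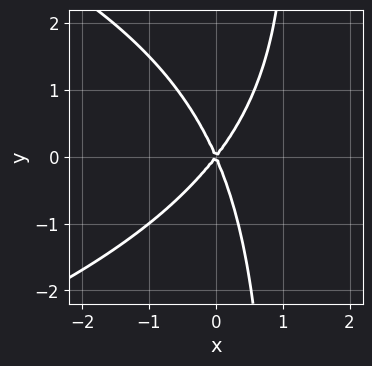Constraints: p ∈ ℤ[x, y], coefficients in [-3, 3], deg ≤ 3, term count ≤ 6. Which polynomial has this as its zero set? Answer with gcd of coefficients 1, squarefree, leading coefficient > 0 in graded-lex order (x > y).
x*y^2 + 3*x^2 - x*y - y^2

1. Degree: no degree-2 curve has this shape, so deg p = 3.
2. Against the integer gridlines: one y-axis crossing is at y = 0; it crosses the x-axis at the gridline x = 0.
3. Putting this together gives p.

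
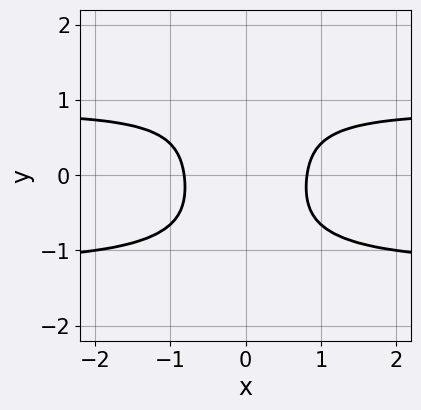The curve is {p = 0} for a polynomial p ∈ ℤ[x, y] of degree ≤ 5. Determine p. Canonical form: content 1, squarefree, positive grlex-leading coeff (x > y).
3*x^2*y^2 + 2*y^4 + x^2*y - 3*x^2 + 2

1. deg p = 4. No degree-3 curve has this shape.
2. Symmetries: the x ↦ −x reflection is a symmetry, so x appears only in even powers.
3. Against the integer gridlines: the curve avoids every integer y-axis point in the box.
4. The integer polynomial consistent with all of this is the stated p.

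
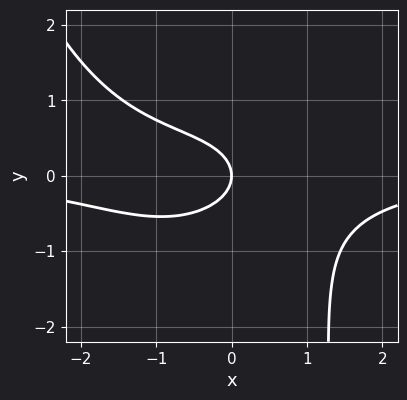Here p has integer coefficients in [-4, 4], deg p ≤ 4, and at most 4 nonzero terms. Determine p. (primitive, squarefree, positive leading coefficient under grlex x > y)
Degree: no degree-3 curve has this shape, so deg p = 4.
Checking where it meets the axes: it meets the x-axis at x = 0 (among the integer gridlines); it crosses the y-axis at the gridline y = 0.
Putting this together gives p.

x^3*y - 2*x*y^2 + 3*y^2 + 2*x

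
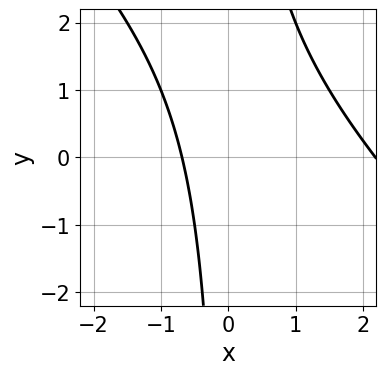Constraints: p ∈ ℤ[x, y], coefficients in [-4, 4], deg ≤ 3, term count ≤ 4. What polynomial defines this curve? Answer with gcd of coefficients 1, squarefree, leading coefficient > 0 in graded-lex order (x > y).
2*x^2 + 2*x*y - 3*x - 3

1. The degree is 2 — the shape is more complex than any degree-1 curve.
2. Observable constraints: no y-intercept at any integer in the box.
3. Assembling these constraints gives the stated polynomial.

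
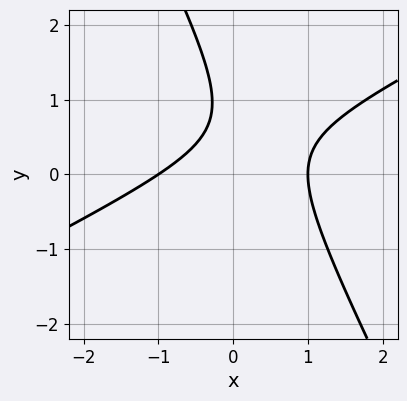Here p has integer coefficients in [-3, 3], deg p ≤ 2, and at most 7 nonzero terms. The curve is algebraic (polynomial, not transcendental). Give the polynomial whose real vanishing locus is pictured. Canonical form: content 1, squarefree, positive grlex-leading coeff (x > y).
1. The degree is 2 — a generic line meets the curve in up to 2 points.
2. From the visible intercepts: among the integer gridlines, it crosses the x-axis at x ∈ {-1, 1}; no y-intercept at any integer in the box.
3. Matching integer coefficients to the picture gives p.

2*x^2 - 3*x*y - 2*y^2 + 3*y - 2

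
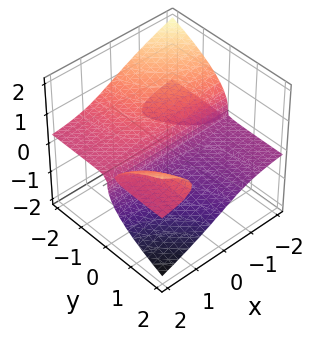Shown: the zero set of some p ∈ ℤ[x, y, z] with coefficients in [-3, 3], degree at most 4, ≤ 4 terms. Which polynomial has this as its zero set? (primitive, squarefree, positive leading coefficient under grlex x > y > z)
2*x*y*z - 3*z^3 - y

(a) There are 3 components.
(b) Degree: a generic line meets the surface in up to 3 points, so deg p = 3.
(c) Checking where it meets the axes: every point of the x-axis in the box is on the surface; it meets the z-axis at z = 0 (among the integer gridlines); one y-axis crossing is at y = 0.
(d) These observations pin down the coefficients.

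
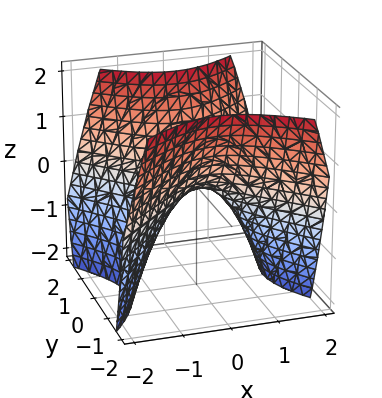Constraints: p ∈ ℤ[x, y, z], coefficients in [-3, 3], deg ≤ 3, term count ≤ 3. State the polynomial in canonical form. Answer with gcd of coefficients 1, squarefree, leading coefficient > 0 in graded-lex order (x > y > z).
deg p = 2.
Symmetries: it's symmetric under x → −x, forcing even powers of x; it's symmetric under y → −y, forcing even powers of y.
Observable constraints: it meets the y-axis at y = 0 (among the integer gridlines); it crosses the x-axis at the gridline x = 0; it crosses the z-axis at the gridline z = 0.
Matching integer coefficients to the picture gives p.

x^2 - y^2 + z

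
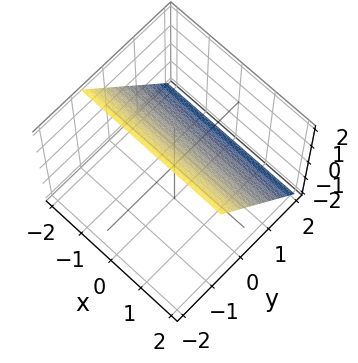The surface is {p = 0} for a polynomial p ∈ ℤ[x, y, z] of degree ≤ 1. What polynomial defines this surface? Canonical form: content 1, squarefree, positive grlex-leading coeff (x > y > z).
1. The degree is 1 — the surface is flat (a plane).
2. From the visible intercepts: the surface avoids every integer x-axis point in the box; it meets the z-axis at z = 1 (among the integer gridlines).
3. Together with the visible shape, these determine p as stated.

3*y + 2*z - 2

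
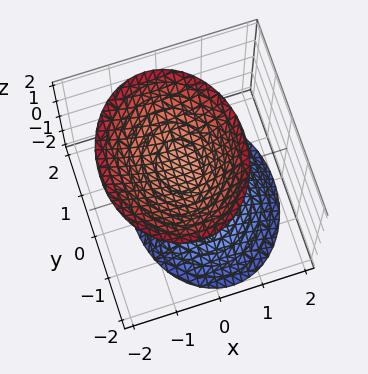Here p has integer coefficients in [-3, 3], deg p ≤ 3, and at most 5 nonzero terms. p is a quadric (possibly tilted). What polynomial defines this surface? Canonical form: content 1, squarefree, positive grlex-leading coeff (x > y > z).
(a) There are 2 components.
(b) deg p = 2.
(c) Observable constraints: no y-intercept at any integer in the box; it misses every integer gridline on the x-axis; among the integer gridlines, it crosses the z-axis at z ∈ {-1, 1}.
(d) Fitting integer coefficients to these (and the overall shape) gives p.

3*x^2 + x*z + 2*y^2 - 2*z^2 + 2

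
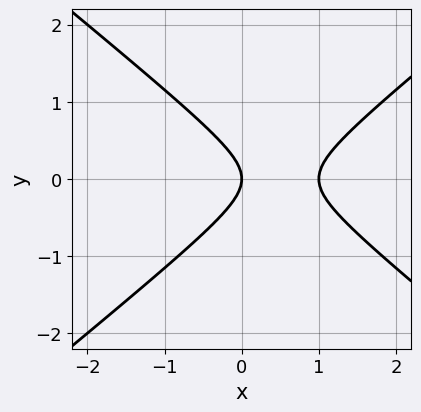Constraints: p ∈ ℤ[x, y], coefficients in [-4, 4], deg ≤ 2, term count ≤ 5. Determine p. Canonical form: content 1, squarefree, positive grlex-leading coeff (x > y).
2*x^2 - 3*y^2 - 2*x

First, deg p = 2. No degree-1 curve has this shape.
Next, symmetries: the y ↦ −y reflection is a symmetry, so y appears only in even powers.
Then, observable constraints: among the integer gridlines, it crosses the x-axis at x ∈ {0, 1}; it meets the y-axis at y = 0 (among the integer gridlines).
Finally, putting this together gives p.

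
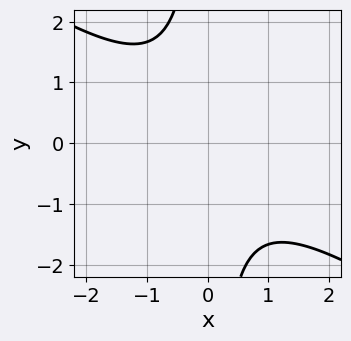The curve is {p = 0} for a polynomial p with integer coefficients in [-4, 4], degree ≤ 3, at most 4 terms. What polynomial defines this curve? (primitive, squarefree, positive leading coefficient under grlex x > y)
2*x^2 + 3*x*y + 3

(a) The degree is 2 — no degree-1 curve has this shape.
(b) Against the integer gridlines: the curve avoids every integer x-axis point in the box; it misses every integer gridline on the y-axis.
(c) Solving for integer coefficients yields p as stated.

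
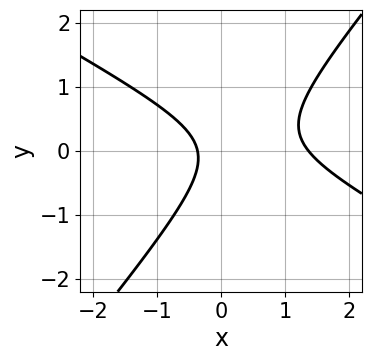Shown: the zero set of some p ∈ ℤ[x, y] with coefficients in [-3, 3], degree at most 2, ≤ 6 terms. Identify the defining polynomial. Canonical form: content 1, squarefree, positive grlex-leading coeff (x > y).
1. Degree: the shape is more complex than any degree-1 curve, so deg p = 2.
2. Observable constraints: no y-intercept at any integer in the box.
3. The integer polynomial consistent with all of this is the stated p.

2*x^2 + 2*x*y - 3*y^2 - 2*x - 1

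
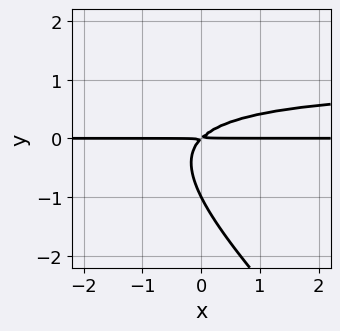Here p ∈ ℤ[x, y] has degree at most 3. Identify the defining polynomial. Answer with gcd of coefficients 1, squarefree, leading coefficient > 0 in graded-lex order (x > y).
deg p = 3.
From the visible intercepts: every point of the x-axis in the box is on the curve; one y-axis crossing is at y = -1.
The integer polynomial consistent with all of this is the stated p.

x*y^2 + y^3 - x*y + y^2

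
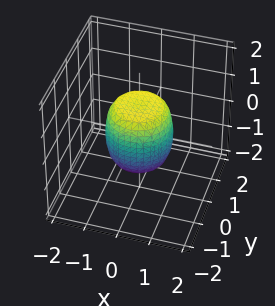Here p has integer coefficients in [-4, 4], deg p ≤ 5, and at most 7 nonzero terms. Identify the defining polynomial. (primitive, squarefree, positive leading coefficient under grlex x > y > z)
Degree: a generic line meets the surface in up to 4 points, so deg p = 4.
Symmetries: the z-axis is an axis of rotation, so x and y enter only as x² + y².
From the axis intercepts and sections: among the integer gridlines, it crosses the z-axis at z ∈ {-1, 1}; among the integer gridlines, it crosses the y-axis at y ∈ {-1, 1}; among the integer gridlines, it crosses the x-axis at x ∈ {-1, 1}.
Solving for integer coefficients yields p as stated.

2*x^4 + 4*x^2*y^2 + 2*y^4 - x^2 - y^2 + z^2 - 1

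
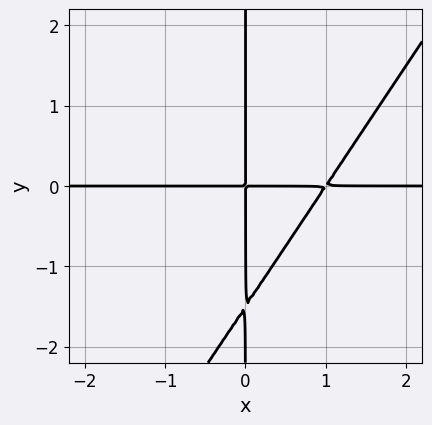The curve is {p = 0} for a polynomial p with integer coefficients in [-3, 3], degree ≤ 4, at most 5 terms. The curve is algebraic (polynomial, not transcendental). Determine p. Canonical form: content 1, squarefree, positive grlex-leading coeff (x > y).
First, the degree is 3 — the shape is more complex than any degree-2 curve.
Then, from the axis intercepts and sections: every point of the y-axis in the box is on the curve; every point of the x-axis in the box is on the curve.
Finally, putting this together gives p.

3*x^2*y - 2*x*y^2 - 3*x*y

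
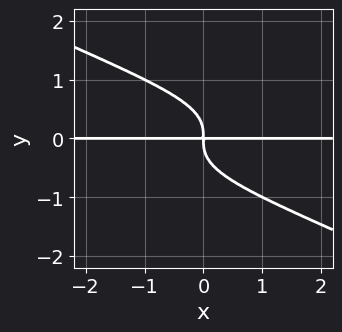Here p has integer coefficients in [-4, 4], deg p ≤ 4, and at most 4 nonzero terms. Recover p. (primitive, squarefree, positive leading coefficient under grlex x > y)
x*y^3 + 2*y^4 + x*y

First, degree: a generic line meets the curve in up to 4 points, so deg p = 4.
Next, checking where it meets the axes: the visible x-axis segment lies entirely on the curve.
Finally, these observations pin down the coefficients.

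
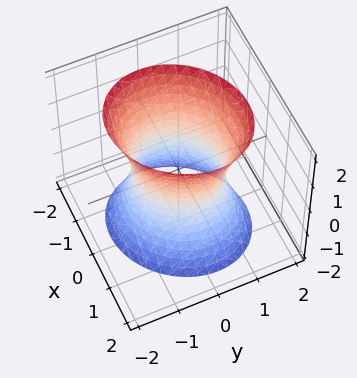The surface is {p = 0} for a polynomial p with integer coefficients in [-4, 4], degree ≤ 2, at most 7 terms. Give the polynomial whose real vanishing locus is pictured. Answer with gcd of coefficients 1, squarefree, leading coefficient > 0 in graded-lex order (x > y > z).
1. Degree: the shape is more complex than any degree-1 surface, so deg p = 2.
2. From the axis intercepts and sections: the x-axis gridline crossings are at x ∈ {-1, 1}; it misses every integer gridline on the z-axis; among the integer gridlines, it crosses the y-axis at y ∈ {-1, 1}.
3. Together with the visible shape, these determine p as stated.

3*x^2 - x*y + 3*y^2 - z^2 - 3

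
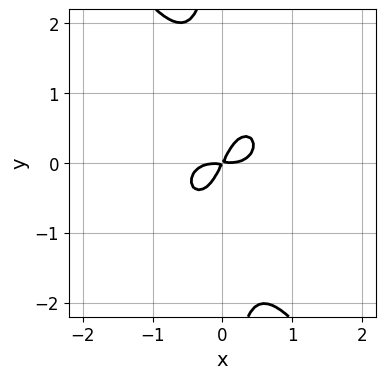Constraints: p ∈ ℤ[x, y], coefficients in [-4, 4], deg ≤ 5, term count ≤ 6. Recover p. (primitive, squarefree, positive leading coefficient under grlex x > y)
3*x^4 + 2*x^2*y^2 + 2*x*y^3 - 2*x*y + y^2

(a) Degree: a generic line meets the curve in up to 4 points, so deg p = 4.
(b) The integer polynomial consistent with all of this is the stated p.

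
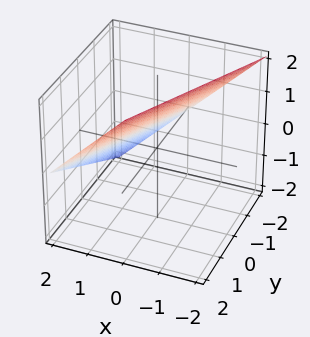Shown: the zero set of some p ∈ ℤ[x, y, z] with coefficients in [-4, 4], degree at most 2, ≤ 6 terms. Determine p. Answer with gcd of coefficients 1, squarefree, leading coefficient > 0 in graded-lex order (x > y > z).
2*x - y + 2*z - 2

First, deg p = 1. The surface is flat (a plane).
Next, reading off the gridlines: it crosses the x-axis at the gridline x = 1; it meets the y-axis at y = -2 (among the integer gridlines); it crosses the z-axis at the gridline z = 1.
Finally, together with the visible shape, these determine p as stated.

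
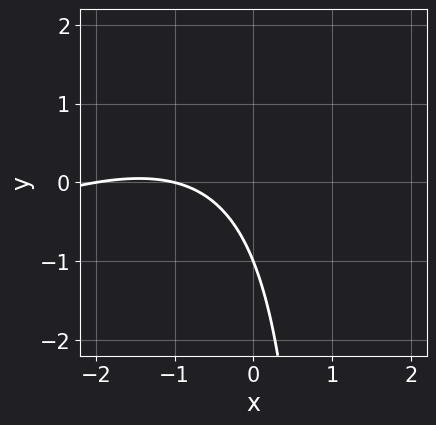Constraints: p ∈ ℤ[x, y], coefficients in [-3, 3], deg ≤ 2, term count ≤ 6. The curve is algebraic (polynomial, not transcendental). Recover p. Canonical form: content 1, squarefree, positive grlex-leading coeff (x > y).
x^2 - 2*x*y + 3*x + 2*y + 2

First, deg p = 2. The shape is more complex than any degree-1 curve.
Then, against the integer gridlines: one y-axis crossing is at y = -1; among the integer gridlines, it crosses the x-axis at x ∈ {-2, -1}.
Finally, fitting integer coefficients to these (and the overall shape) gives p.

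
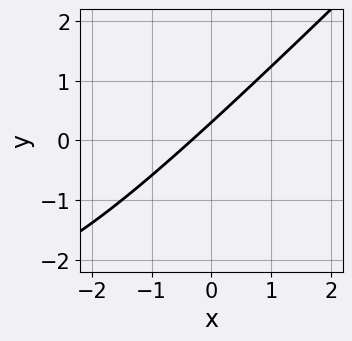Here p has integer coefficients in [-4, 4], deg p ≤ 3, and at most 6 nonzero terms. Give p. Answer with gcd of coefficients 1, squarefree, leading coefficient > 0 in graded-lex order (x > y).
First, degree: the shape is more complex than any degree-1 curve, so deg p = 2.
Finally, matching integer coefficients to the picture gives p.

x*y - y^2 + 3*x - 3*y + 1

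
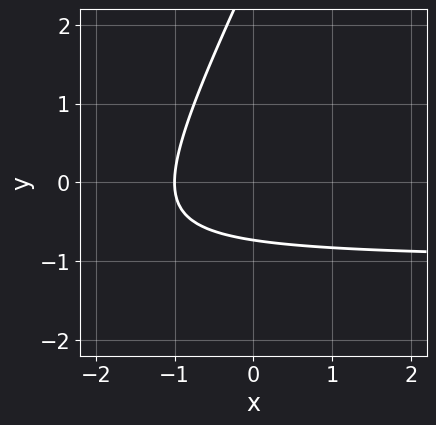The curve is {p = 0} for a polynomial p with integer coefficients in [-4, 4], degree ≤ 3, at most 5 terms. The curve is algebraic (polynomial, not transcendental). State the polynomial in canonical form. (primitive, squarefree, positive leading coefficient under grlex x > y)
1. Degree: a generic line meets the curve in up to 2 points, so deg p = 2.
2. Checking where it meets the axes: one x-axis crossing is at x = -1.
3. Together with the visible shape, these determine p as stated.

2*x*y - y^2 + 2*x + 2*y + 2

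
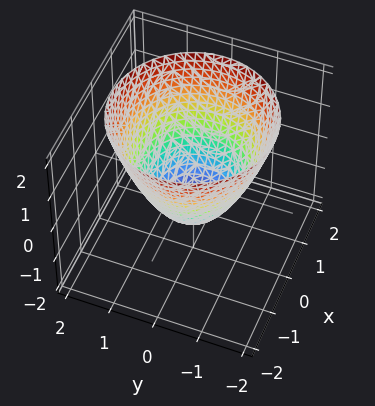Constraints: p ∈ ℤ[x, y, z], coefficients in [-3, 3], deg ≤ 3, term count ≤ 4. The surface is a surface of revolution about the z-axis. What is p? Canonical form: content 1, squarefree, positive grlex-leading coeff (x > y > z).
x^2 + y^2 - z - 1

First, degree: no degree-1 surface has this shape, so deg p = 2.
Next, symmetries: rotational symmetry about the z-axis ⇒ p depends on x, y only through x² + y².
Next, from the axis intercepts and sections: a circular section at z = 0 has radius exactly 1; it meets the z-axis at z = -1 (among the integer gridlines).
Finally, putting this together gives p. Check: (-1, 0, 0) on the x-axis lies on the surface, and p(-1, 0, 0) = 0. ✓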